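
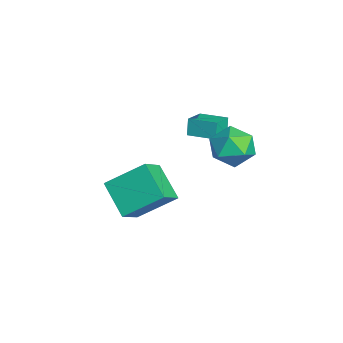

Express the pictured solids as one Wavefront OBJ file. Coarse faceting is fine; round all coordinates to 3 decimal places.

v 2.916 1.87 1.867
v 3.443 2.436 1.125
v 4.277 2.004 2.935
v 4.804 2.57 2.193
v 3.953 2.995 2.687
v 3.111 2.913 2.026
v 4.609 1.527 2.034
v 3.767 1.445 1.373
v 4.489 2.225 1.227
v 4.084 3.132 1.631
v 3.636 1.308 2.429
v 3.231 2.215 2.833
v -0.037 -2.053 -2.957
v 0.942 -2.773 -2.059
v 0.123 -0.315 -1.737
v 1.101 -1.034 -0.839
v 1.419 -1.426 -4.041
v 2.397 -2.145 -3.143
v 1.578 0.313 -2.821
v 2.557 -0.407 -1.923
v 0.188 0.856 0.164
v -0.104 0.935 0.99
v -0.751 1.491 -0.23
v -1.043 1.57 0.597
v 0.883 1.97 0.303
v 0.591 2.049 1.13
v -0.056 2.605 -0.09
v -0.348 2.684 0.736
f 1 12 6
f 1 6 2
f 1 2 8
f 1 8 11
f 1 11 12
f 2 6 10
f 6 12 5
f 12 11 3
f 11 8 7
f 8 2 9
f 4 10 5
f 4 5 3
f 4 3 7
f 4 7 9
f 4 9 10
f 5 10 6
f 3 5 12
f 7 3 11
f 9 7 8
f 10 9 2
f 14 16 13
f 17 14 13
f 13 16 15
f 15 17 13
f 14 20 16
f 18 14 17
f 18 20 14
f 16 20 15
f 19 17 15
f 15 20 19
f 19 18 17
f 20 18 19
f 22 24 21
f 25 22 21
f 21 24 23
f 23 25 21
f 22 28 24
f 26 22 25
f 26 28 22
f 24 28 23
f 27 25 23
f 23 28 27
f 27 26 25
f 28 26 27



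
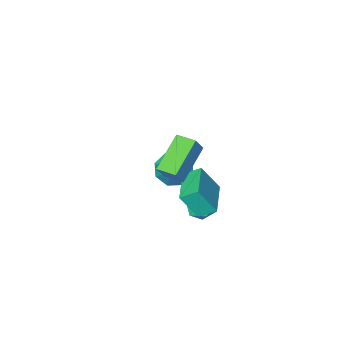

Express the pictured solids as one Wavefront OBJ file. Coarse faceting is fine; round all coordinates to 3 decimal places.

v -0.184 1.853 0.364
v -0.87 2.35 0.895
v -0.871 2.37 -1.009
v -1.557 2.868 -0.478
v 0.857 3.272 0.378
v 0.171 3.77 0.909
v 0.17 3.79 -0.995
v -0.516 4.287 -0.464
v -0.132 1.028 -0.315
v 0.484 1.393 0.231
v -1.248 0.592 1.235
v 0.245 1.703 0.146
v -0.069 1.88 -0.03
v -0.395 1.887 -0.263
v -0.668 1.725 -0.506
v -0.836 1.425 -0.711
v -0.864 1.046 -0.838
v -0.747 0.664 -0.861
v -0.508 0.354 -0.777
v -0.195 0.177 -0.6
v 0.131 0.169 -0.368
v 0.405 0.332 -0.125
v 0.573 0.632 0.081
v 0.601 1.011 0.208
v -0.1 2.1 3.083
v 0.378 2.228 3.974
v -0.545 3.012 3.191
v -0.067 3.139 4.083
v 1.467 2.981 2.117
v 1.945 3.108 3.009
v 1.022 3.892 2.226
v 1.5 4.02 3.117
v -1.115 3.019 -1.29
v -0.571 3.327 -1.821
v -0.949 1.813 -1.819
v -0.405 2.121 -2.35
v -0.219 2.076 -1.553
v -0.321 2.821 -1.226
v -1.199 2.319 -2.414
v -1.301 3.064 -2.087
v -0.623 2.894 -2.516
v -0.018 2.744 -1.984
v -1.502 2.396 -1.656
v -0.897 2.246 -1.124
v -1.622 -1.336 -2.897
v -0.768 -1.633 -3.299
v -0.878 -0.404 -2.003
v -1.07 -1.042 -3.664
v -1.695 -0.622 -3.579
v -2.278 -0.621 -3.095
v -2.477 -1.038 -2.495
v -2.175 -1.63 -2.13
v -1.549 -2.049 -2.214
v -0.967 -2.05 -2.698
f 2 4 1
f 5 2 1
f 1 4 3
f 3 5 1
f 2 8 4
f 6 2 5
f 6 8 2
f 4 8 3
f 7 5 3
f 3 8 7
f 7 6 5
f 8 6 7
f 10 9 12
f 10 12 11
f 12 9 13
f 12 13 11
f 13 9 14
f 13 14 11
f 14 9 15
f 14 15 11
f 15 9 16
f 15 16 11
f 16 9 17
f 16 17 11
f 17 9 18
f 17 18 11
f 18 9 19
f 18 19 11
f 19 9 20
f 19 20 11
f 20 9 21
f 20 21 11
f 21 9 22
f 21 22 11
f 22 9 23
f 22 23 11
f 23 9 24
f 23 24 11
f 24 9 10
f 24 10 11
f 26 28 25
f 29 26 25
f 25 28 27
f 27 29 25
f 26 32 28
f 30 26 29
f 30 32 26
f 28 32 27
f 31 29 27
f 27 32 31
f 31 30 29
f 32 30 31
f 33 44 38
f 33 38 34
f 33 34 40
f 33 40 43
f 33 43 44
f 34 38 42
f 38 44 37
f 44 43 35
f 43 40 39
f 40 34 41
f 36 42 37
f 36 37 35
f 36 35 39
f 36 39 41
f 36 41 42
f 37 42 38
f 35 37 44
f 39 35 43
f 41 39 40
f 42 41 34
f 46 45 48
f 46 48 47
f 48 45 49
f 48 49 47
f 49 45 50
f 49 50 47
f 50 45 51
f 50 51 47
f 51 45 52
f 51 52 47
f 52 45 53
f 52 53 47
f 53 45 54
f 53 54 47
f 54 45 46
f 54 46 47



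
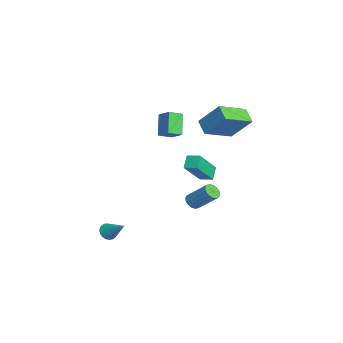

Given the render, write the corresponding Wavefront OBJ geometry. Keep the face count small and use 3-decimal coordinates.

v -2.97 2.616 2.43
v -3.832 2.441 2.985
v -3.806 4.272 1.655
v -4.668 4.097 2.211
v -2.272 3.623 3.829
v -3.134 3.448 4.385
v -3.108 5.279 3.055
v -3.97 5.104 3.61
v -4.032 2.747 -0.749
v -3.101 1.682 0.748
v -3.578 3.383 -0.58
v -2.646 2.318 0.917
v -3.414 2.462 -1.337
v -2.482 1.397 0.16
v -2.959 3.098 -1.168
v -2.028 2.033 0.329
v 0.646 -3.179 -2.551
v 0.913 -2.975 -2.987
v 1.574 -2.461 -1.649
v 0.753 -2.816 -2.95
v 0.575 -2.719 -2.844
v 0.409 -2.702 -2.687
v 0.284 -2.767 -2.507
v 0.222 -2.904 -2.334
v 0.233 -3.088 -2.199
v 0.316 -3.288 -2.125
v 0.456 -3.469 -2.125
v 0.628 -3.6 -2.198
v 0.804 -3.658 -2.332
v 0.953 -3.634 -2.504
v 1.048 -3.53 -2.685
v 1.074 -3.366 -2.842
v 1.026 -3.17 -2.949
v 0.002 1.433 -1.098
v 0.244 1.018 -0.899
v 0.94 1.952 0.198
v 0.698 2.367 -0.002
v 0.412 1.113 -1.086
v 1.108 2.047 0.011
v 0.47 1.294 -1.277
v 1.166 2.228 -0.18
v 0.403 1.512 -1.42
v 1.099 2.446 -0.323
v 0.228 1.709 -1.477
v 0.924 2.643 -0.38
v -0.007 1.832 -1.432
v 0.689 2.766 -0.335
v -0.24 1.848 -1.298
v 0.456 2.782 -0.201
v -0.408 1.753 -1.111
v 0.288 2.687 -0.014
v -0.466 1.572 -0.92
v 0.23 2.506 0.177
v -0.399 1.354 -0.777
v 0.297 2.288 0.32
v -0.224 1.157 -0.72
v 0.472 2.091 0.377
v 0.011 1.034 -0.765
v 0.707 1.968 0.332
v -3.365 0.938 3.696
v -3.137 0.153 4.021
v -2.626 1.368 4.215
v -2.398 0.583 4.541
v -2.462 0.737 2.579
v -2.234 -0.048 2.905
v -1.723 1.167 3.099
v -1.495 0.382 3.424
f 2 4 1
f 5 2 1
f 1 4 3
f 3 5 1
f 2 8 4
f 6 2 5
f 6 8 2
f 4 8 3
f 7 5 3
f 3 8 7
f 7 6 5
f 8 6 7
f 10 12 9
f 13 10 9
f 9 12 11
f 11 13 9
f 10 16 12
f 14 10 13
f 14 16 10
f 12 16 11
f 15 13 11
f 11 16 15
f 15 14 13
f 16 14 15
f 18 17 20
f 18 20 19
f 20 17 21
f 20 21 19
f 21 17 22
f 21 22 19
f 22 17 23
f 22 23 19
f 23 17 24
f 23 24 19
f 24 17 25
f 24 25 19
f 25 17 26
f 25 26 19
f 26 17 27
f 26 27 19
f 27 17 28
f 27 28 19
f 28 17 29
f 28 29 19
f 29 17 30
f 29 30 19
f 30 17 31
f 30 31 19
f 31 17 32
f 31 32 19
f 32 17 33
f 32 33 19
f 33 17 18
f 33 18 19
f 35 34 38
f 35 38 36
f 36 38 39
f 36 39 37
f 38 34 40
f 38 40 39
f 39 40 41
f 39 41 37
f 40 34 42
f 40 42 41
f 41 42 43
f 41 43 37
f 42 34 44
f 42 44 43
f 43 44 45
f 43 45 37
f 44 34 46
f 44 46 45
f 45 46 47
f 45 47 37
f 46 34 48
f 46 48 47
f 47 48 49
f 47 49 37
f 48 34 50
f 48 50 49
f 49 50 51
f 49 51 37
f 50 34 52
f 50 52 51
f 51 52 53
f 51 53 37
f 52 34 54
f 52 54 53
f 53 54 55
f 53 55 37
f 54 34 56
f 54 56 55
f 55 56 57
f 55 57 37
f 56 34 58
f 56 58 57
f 57 58 59
f 57 59 37
f 58 34 35
f 58 35 59
f 59 35 36
f 59 36 37
f 61 63 60
f 64 61 60
f 60 63 62
f 62 64 60
f 61 67 63
f 65 61 64
f 65 67 61
f 63 67 62
f 66 64 62
f 62 67 66
f 66 65 64
f 67 65 66



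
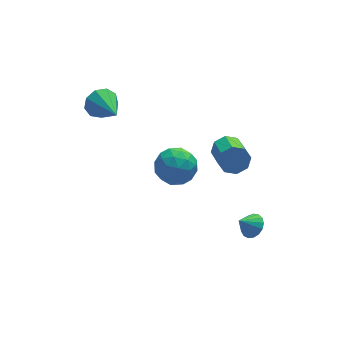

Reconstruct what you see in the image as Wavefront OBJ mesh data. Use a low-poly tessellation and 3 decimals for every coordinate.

v 3.305 -2.983 -2.651
v 3.761 -3.271 -2.238
v 2.615 -3.037 -1.929
v 3.795 -2.952 -2.181
v 3.717 -2.64 -2.232
v 3.544 -2.407 -2.379
v 3.316 -2.306 -2.589
v 3.086 -2.359 -2.813
v 2.906 -2.556 -2.999
v 2.817 -2.85 -3.106
v 2.84 -3.175 -3.109
v 2.969 -3.455 -3.007
v 3.176 -3.628 -2.823
v 3.411 -3.652 -2.6
v 3.623 -3.523 -2.389
v 2.23 -2.281 3.058
v 2.759 -2.08 3.566
v 2.638 -3.499 4.25
v 2.11 -3.699 3.742
v 2.22 -1.95 3.742
v 2.1 -3.369 4.426
v 1.687 -2.013 3.517
v 1.567 -3.432 4.202
v 1.472 -2.233 3.023
v 1.352 -3.652 3.708
v 1.702 -2.481 2.55
v 1.581 -3.9 3.234
v 2.24 -2.611 2.374
v 2.12 -4.03 3.058
v 2.773 -2.548 2.598
v 2.653 -3.967 3.283
v 2.988 -2.328 3.092
v 2.868 -3.747 3.777
v -2.473 2.25 3.392
v -2.108 2.593 4.079
v -2.167 0.53 4.088
v -2.678 2.527 4.169
v -3.153 2.332 3.896
v -3.31 2.099 3.387
v -3.075 1.936 2.881
v -2.559 1.92 2.614
v -2.003 2.058 2.711
v -1.667 2.286 3.127
v -1.708 2.497 3.667
v -1.438 -3.319 3.509
v -1.015 -2.723 4.235
v 0.075 -3.877 3.085
v 0.498 -3.281 3.811
v -0.076 -4.093 4.081
v -1.011 -3.748 4.343
v 0.071 -2.852 2.977
v -0.864 -2.507 3.239
v -0.082 -2.435 3.906
v -0.173 -3.201 4.589
v -0.767 -3.399 2.731
v -0.858 -4.165 3.414
v -1.359 -2.972 3.909
v 0.419 -3.628 3.411
v 0.082 -4.105 3.569
v 0.33 -3.755 3.996
v -1.357 -3.574 3.973
v -1.108 -3.224 4.4
v -0.557 -4.029 4.309
v 0.168 -3.376 2.92
v 0.417 -3.026 3.347
v -1.27 -2.845 3.324
v -1.022 -2.495 3.751
v -0.383 -2.571 3.011
v -0.562 -2.452 4.143
v 0.327 -2.78 3.893
v 0.076 -2.528 3.403
v -0.473 -2.325 3.557
v -0.616 -2.903 4.544
v 0.274 -3.231 4.295
v -0.064 -3.708 4.453
v -0.614 -3.505 4.607
v -0.067 -2.733 4.351
v -1.214 -3.369 3.025
v -0.324 -3.697 2.776
v -0.326 -3.095 2.713
v -0.876 -2.892 2.867
v -1.267 -3.82 3.427
v -0.378 -4.148 3.177
v -0.467 -4.275 3.763
v -1.016 -4.072 3.917
v -0.873 -3.867 2.969
f 2 1 4
f 2 4 3
f 4 1 5
f 4 5 3
f 5 1 6
f 5 6 3
f 6 1 7
f 6 7 3
f 7 1 8
f 7 8 3
f 8 1 9
f 8 9 3
f 9 1 10
f 9 10 3
f 10 1 11
f 10 11 3
f 11 1 12
f 11 12 3
f 12 1 13
f 12 13 3
f 13 1 14
f 13 14 3
f 14 1 15
f 14 15 3
f 15 1 2
f 15 2 3
f 17 16 20
f 17 20 18
f 18 20 21
f 18 21 19
f 20 16 22
f 20 22 21
f 21 22 23
f 21 23 19
f 22 16 24
f 22 24 23
f 23 24 25
f 23 25 19
f 24 16 26
f 24 26 25
f 25 26 27
f 25 27 19
f 26 16 28
f 26 28 27
f 27 28 29
f 27 29 19
f 28 16 30
f 28 30 29
f 29 30 31
f 29 31 19
f 30 16 32
f 30 32 31
f 31 32 33
f 31 33 19
f 32 16 17
f 32 17 33
f 33 17 18
f 33 18 19
f 35 34 37
f 35 37 36
f 37 34 38
f 37 38 36
f 38 34 39
f 38 39 36
f 39 34 40
f 39 40 36
f 40 34 41
f 40 41 36
f 41 34 42
f 41 42 36
f 42 34 43
f 42 43 36
f 43 34 44
f 43 44 36
f 44 34 35
f 44 35 36
f 45 82 61
f 82 56 85
f 61 85 50
f 82 85 61
f 45 61 57
f 61 50 62
f 57 62 46
f 61 62 57
f 45 57 66
f 57 46 67
f 66 67 52
f 57 67 66
f 45 66 78
f 66 52 81
f 78 81 55
f 66 81 78
f 45 78 82
f 78 55 86
f 82 86 56
f 78 86 82
f 46 62 73
f 62 50 76
f 73 76 54
f 62 76 73
f 50 85 63
f 85 56 84
f 63 84 49
f 85 84 63
f 56 86 83
f 86 55 79
f 83 79 47
f 86 79 83
f 55 81 80
f 81 52 68
f 80 68 51
f 81 68 80
f 52 67 72
f 67 46 69
f 72 69 53
f 67 69 72
f 48 74 60
f 74 54 75
f 60 75 49
f 74 75 60
f 48 60 58
f 60 49 59
f 58 59 47
f 60 59 58
f 48 58 65
f 58 47 64
f 65 64 51
f 58 64 65
f 48 65 70
f 65 51 71
f 70 71 53
f 65 71 70
f 48 70 74
f 70 53 77
f 74 77 54
f 70 77 74
f 49 75 63
f 75 54 76
f 63 76 50
f 75 76 63
f 47 59 83
f 59 49 84
f 83 84 56
f 59 84 83
f 51 64 80
f 64 47 79
f 80 79 55
f 64 79 80
f 53 71 72
f 71 51 68
f 72 68 52
f 71 68 72
f 54 77 73
f 77 53 69
f 73 69 46
f 77 69 73



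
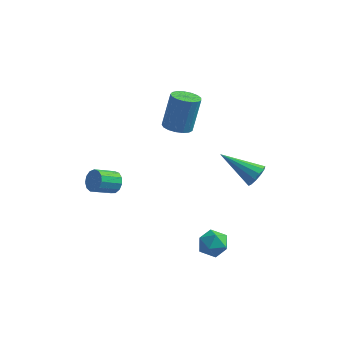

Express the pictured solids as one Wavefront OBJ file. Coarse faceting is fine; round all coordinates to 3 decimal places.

v 3.294 2.7 -1.236
v 3.603 2.339 -0.764
v 1.526 2.64 -0.124
v 3.651 2.701 -0.669
v 3.585 3.063 -0.754
v 3.427 3.31 -0.992
v 3.227 3.363 -1.307
v 3.048 3.205 -1.6
v 2.947 2.888 -1.778
v 2.957 2.51 -1.783
v 3.074 2.193 -1.614
v 3.26 2.037 -1.326
v 3.458 2.091 -1.009
v -0.437 2.229 1.597
v 0.234 1.941 1.611
v 0.448 2.523 3.396
v -0.223 2.811 3.383
v 0.285 2.268 1.498
v 0.499 2.85 3.283
v 0.171 2.586 1.408
v 0.385 3.168 3.193
v -0.083 2.822 1.361
v 0.132 3.404 3.147
v -0.417 2.922 1.369
v -0.203 3.504 3.154
v -0.757 2.863 1.429
v -0.542 3.446 3.214
v -1.023 2.659 1.527
v -0.808 3.242 3.313
v -1.155 2.357 1.642
v -0.94 2.939 3.427
v -1.122 2.025 1.746
v -0.908 2.607 3.531
v -0.933 1.74 1.816
v -0.718 2.322 3.602
v -0.63 1.567 1.836
v -0.416 2.149 3.622
v -0.283 1.545 1.802
v -0.069 2.127 3.587
v 0.029 1.681 1.72
v 0.243 2.263 3.505
v -1.95 -1.886 0.427
v -1.461 -2.133 0.671
v -2.12 -2.901 1.216
v -2.61 -2.654 0.973
v -1.563 -1.893 0.885
v -2.223 -2.661 1.431
v -1.788 -1.651 0.955
v -2.448 -2.418 1.5
v -2.065 -1.483 0.856
v -2.724 -2.251 1.402
v -2.305 -1.443 0.622
v -2.965 -2.211 1.167
v -2.432 -1.544 0.326
v -3.092 -2.312 0.871
v -2.407 -1.753 0.061
v -3.067 -2.521 0.607
v -2.236 -2.005 -0.086
v -2.896 -2.773 0.459
v -1.975 -2.219 -0.071
v -2.635 -2.987 0.474
v -1.706 -2.327 0.102
v -2.365 -3.095 0.648
v -1.514 -2.295 0.379
v -2.174 -3.063 0.924
v 2.572 -3.082 -1.258
v 2.953 -2.846 -0.635
v 3.527 -3.814 -1.565
v 3.908 -3.578 -0.942
v 3.286 -4.02 -0.867
v 2.695 -3.568 -0.676
v 3.785 -3.092 -1.524
v 3.194 -2.64 -1.333
v 3.703 -2.852 -0.799
v 3.394 -3.426 -0.393
v 3.086 -3.234 -1.807
v 2.777 -3.808 -1.401
f 2 1 4
f 2 4 3
f 4 1 5
f 4 5 3
f 5 1 6
f 5 6 3
f 6 1 7
f 6 7 3
f 7 1 8
f 7 8 3
f 8 1 9
f 8 9 3
f 9 1 10
f 9 10 3
f 10 1 11
f 10 11 3
f 11 1 12
f 11 12 3
f 12 1 13
f 12 13 3
f 13 1 2
f 13 2 3
f 15 14 18
f 15 18 16
f 16 18 19
f 16 19 17
f 18 14 20
f 18 20 19
f 19 20 21
f 19 21 17
f 20 14 22
f 20 22 21
f 21 22 23
f 21 23 17
f 22 14 24
f 22 24 23
f 23 24 25
f 23 25 17
f 24 14 26
f 24 26 25
f 25 26 27
f 25 27 17
f 26 14 28
f 26 28 27
f 27 28 29
f 27 29 17
f 28 14 30
f 28 30 29
f 29 30 31
f 29 31 17
f 30 14 32
f 30 32 31
f 31 32 33
f 31 33 17
f 32 14 34
f 32 34 33
f 33 34 35
f 33 35 17
f 34 14 36
f 34 36 35
f 35 36 37
f 35 37 17
f 36 14 38
f 36 38 37
f 37 38 39
f 37 39 17
f 38 14 40
f 38 40 39
f 39 40 41
f 39 41 17
f 40 14 15
f 40 15 41
f 41 15 16
f 41 16 17
f 43 42 46
f 43 46 44
f 44 46 47
f 44 47 45
f 46 42 48
f 46 48 47
f 47 48 49
f 47 49 45
f 48 42 50
f 48 50 49
f 49 50 51
f 49 51 45
f 50 42 52
f 50 52 51
f 51 52 53
f 51 53 45
f 52 42 54
f 52 54 53
f 53 54 55
f 53 55 45
f 54 42 56
f 54 56 55
f 55 56 57
f 55 57 45
f 56 42 58
f 56 58 57
f 57 58 59
f 57 59 45
f 58 42 60
f 58 60 59
f 59 60 61
f 59 61 45
f 60 42 62
f 60 62 61
f 61 62 63
f 61 63 45
f 62 42 64
f 62 64 63
f 63 64 65
f 63 65 45
f 64 42 43
f 64 43 65
f 65 43 44
f 65 44 45
f 66 77 71
f 66 71 67
f 66 67 73
f 66 73 76
f 66 76 77
f 67 71 75
f 71 77 70
f 77 76 68
f 76 73 72
f 73 67 74
f 69 75 70
f 69 70 68
f 69 68 72
f 69 72 74
f 69 74 75
f 70 75 71
f 68 70 77
f 72 68 76
f 74 72 73
f 75 74 67



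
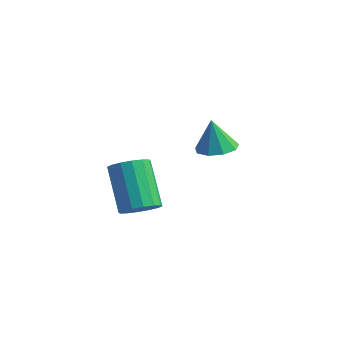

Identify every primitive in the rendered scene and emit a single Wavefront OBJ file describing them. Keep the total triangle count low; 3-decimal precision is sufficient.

v -2.202 -3.578 -1.675
v -1.66 -3.917 -1.178
v -2.876 -3.381 0.512
v -3.418 -3.042 0.015
v -1.537 -3.518 -1.216
v -2.753 -2.982 0.474
v -1.593 -3.135 -1.377
v -2.809 -2.599 0.313
v -1.812 -2.87 -1.618
v -3.028 -2.335 0.072
v -2.135 -2.795 -1.875
v -3.351 -2.26 -0.184
v -2.476 -2.93 -2.077
v -3.692 -2.395 -0.387
v -2.744 -3.239 -2.172
v -3.96 -2.703 -0.482
v -2.867 -3.638 -2.134
v -4.083 -3.102 -0.444
v -2.811 -4.021 -1.973
v -4.027 -3.485 -0.283
v -2.592 -4.285 -1.732
v -3.808 -3.75 -0.042
v -2.269 -4.36 -1.476
v -3.485 -3.825 0.215
v -1.928 -4.225 -1.273
v -3.144 -3.69 0.417
v -2.965 0.994 -0.406
v -2.465 1.67 -0.281
v -3.155 0.866 1.046
v -3.018 1.84 -0.338
v -3.546 1.614 -0.427
v -3.803 1.098 -0.506
v -3.667 0.534 -0.539
v -3.203 0.185 -0.509
v -2.627 0.215 -0.431
v -2.21 0.609 -0.341
v -2.146 1.184 -0.282
f 2 1 5
f 2 5 3
f 3 5 6
f 3 6 4
f 5 1 7
f 5 7 6
f 6 7 8
f 6 8 4
f 7 1 9
f 7 9 8
f 8 9 10
f 8 10 4
f 9 1 11
f 9 11 10
f 10 11 12
f 10 12 4
f 11 1 13
f 11 13 12
f 12 13 14
f 12 14 4
f 13 1 15
f 13 15 14
f 14 15 16
f 14 16 4
f 15 1 17
f 15 17 16
f 16 17 18
f 16 18 4
f 17 1 19
f 17 19 18
f 18 19 20
f 18 20 4
f 19 1 21
f 19 21 20
f 20 21 22
f 20 22 4
f 21 1 23
f 21 23 22
f 22 23 24
f 22 24 4
f 23 1 25
f 23 25 24
f 24 25 26
f 24 26 4
f 25 1 2
f 25 2 26
f 26 2 3
f 26 3 4
f 28 27 30
f 28 30 29
f 30 27 31
f 30 31 29
f 31 27 32
f 31 32 29
f 32 27 33
f 32 33 29
f 33 27 34
f 33 34 29
f 34 27 35
f 34 35 29
f 35 27 36
f 35 36 29
f 36 27 37
f 36 37 29
f 37 27 28
f 37 28 29



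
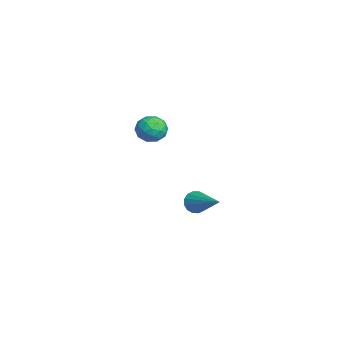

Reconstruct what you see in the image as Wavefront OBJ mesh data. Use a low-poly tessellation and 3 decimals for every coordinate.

v -1.842 1.064 -2.596
v -1.519 0.874 -3.039
v -0.338 1.816 -1.824
v -1.613 1.147 -3.123
v -1.767 1.398 -3.065
v -1.942 1.559 -2.882
v -2.09 1.588 -2.622
v -2.171 1.476 -2.356
v -2.164 1.254 -2.154
v -2.071 0.981 -2.07
v -1.916 0.731 -2.128
v -1.741 0.569 -2.311
v -1.593 0.541 -2.571
v -1.512 0.652 -2.837
v 0.493 -0.668 2.339
v 0.899 -0.476 2.854
v 0.161 -1.544 2.926
v 0.567 -1.352 3.441
v 0.015 -0.981 3.285
v 0.219 -0.44 2.922
v 0.841 -1.58 2.858
v 1.045 -1.039 2.495
v 1.114 -1.04 3.175
v 0.603 -0.67 3.439
v 0.457 -1.35 2.341
v -0.054 -0.98 2.605
v 0.725 -0.495 2.545
v 0.335 -1.525 3.235
v 0.011 -1.307 3.144
v 0.249 -1.194 3.446
v 0.326 -0.474 2.585
v 0.564 -0.361 2.888
v 0.045 -0.658 3.141
v 0.496 -1.659 2.892
v 0.734 -1.546 3.195
v 0.811 -0.826 2.334
v 1.049 -0.713 2.636
v 1.015 -1.362 2.639
v 1.09 -0.713 3.036
v 0.895 -1.229 3.382
v 1.056 -1.363 3.039
v 1.176 -1.044 2.825
v 0.79 -0.496 3.191
v 0.595 -1.011 3.537
v 0.27 -0.793 3.445
v 0.39 -0.475 3.232
v 0.916 -0.827 3.38
v 0.465 -1.009 2.243
v 0.27 -1.524 2.589
v 0.67 -1.545 2.548
v 0.79 -1.227 2.335
v 0.165 -0.791 2.398
v -0.03 -1.307 2.744
v -0.116 -0.976 2.955
v 0.004 -0.657 2.741
v 0.144 -1.193 2.4
f 2 1 4
f 2 4 3
f 4 1 5
f 4 5 3
f 5 1 6
f 5 6 3
f 6 1 7
f 6 7 3
f 7 1 8
f 7 8 3
f 8 1 9
f 8 9 3
f 9 1 10
f 9 10 3
f 10 1 11
f 10 11 3
f 11 1 12
f 11 12 3
f 12 1 13
f 12 13 3
f 13 1 14
f 13 14 3
f 14 1 2
f 14 2 3
f 15 52 31
f 52 26 55
f 31 55 20
f 52 55 31
f 15 31 27
f 31 20 32
f 27 32 16
f 31 32 27
f 15 27 36
f 27 16 37
f 36 37 22
f 27 37 36
f 15 36 48
f 36 22 51
f 48 51 25
f 36 51 48
f 15 48 52
f 48 25 56
f 52 56 26
f 48 56 52
f 16 32 43
f 32 20 46
f 43 46 24
f 32 46 43
f 20 55 33
f 55 26 54
f 33 54 19
f 55 54 33
f 26 56 53
f 56 25 49
f 53 49 17
f 56 49 53
f 25 51 50
f 51 22 38
f 50 38 21
f 51 38 50
f 22 37 42
f 37 16 39
f 42 39 23
f 37 39 42
f 18 44 30
f 44 24 45
f 30 45 19
f 44 45 30
f 18 30 28
f 30 19 29
f 28 29 17
f 30 29 28
f 18 28 35
f 28 17 34
f 35 34 21
f 28 34 35
f 18 35 40
f 35 21 41
f 40 41 23
f 35 41 40
f 18 40 44
f 40 23 47
f 44 47 24
f 40 47 44
f 19 45 33
f 45 24 46
f 33 46 20
f 45 46 33
f 17 29 53
f 29 19 54
f 53 54 26
f 29 54 53
f 21 34 50
f 34 17 49
f 50 49 25
f 34 49 50
f 23 41 42
f 41 21 38
f 42 38 22
f 41 38 42
f 24 47 43
f 47 23 39
f 43 39 16
f 47 39 43



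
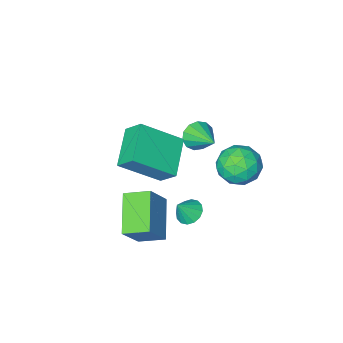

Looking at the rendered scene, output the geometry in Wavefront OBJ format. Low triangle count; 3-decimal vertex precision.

v 0.311 0.089 3.735
v -0.003 0.817 4.526
v -1.316 0.776 2.456
v -1.63 1.504 3.247
v 1.47 1.416 2.973
v 1.156 2.144 3.764
v -0.157 2.103 1.694
v -0.471 2.831 2.485
v -3.233 4.556 2.767
v -2.465 4.102 3.282
v -3.515 3.138 1.938
v -2.747 2.684 2.453
v -3.615 2.943 2.945
v -3.44 3.82 3.457
v -2.54 3.42 1.763
v -2.365 4.297 2.275
v -2.036 3.4 2.662
v -2.701 3.105 3.392
v -3.279 4.135 1.828
v -3.944 3.84 2.558
v -2.824 4.454 3.097
v -3.156 2.786 2.123
v -3.666 2.939 2.411
v -3.214 2.672 2.714
v -3.398 4.288 3.2
v -2.946 4.021 3.503
v -3.622 3.34 3.305
v -3.034 3.219 1.717
v -2.582 2.952 2.02
v -2.766 4.568 2.506
v -2.314 4.301 2.809
v -2.358 3.9 1.915
v -2.121 3.774 3.036
v -2.287 2.94 2.548
v -2.165 3.373 2.143
v -2.062 3.889 2.444
v -2.512 3.601 3.465
v -2.677 2.767 2.978
v -3.187 2.92 3.266
v -3.085 3.435 3.568
v -2.26 3.188 3.1
v -3.303 4.473 2.242
v -3.468 3.639 1.755
v -2.895 3.805 1.652
v -2.793 4.32 1.954
v -3.693 4.3 2.672
v -3.859 3.466 2.184
v -3.918 3.351 2.776
v -3.815 3.867 3.077
v -3.72 4.052 2.12
v -3.928 -1.092 0.191
v -3.312 -1.301 0.603
v -3.892 0.312 0.849
v -3.161 -1.131 0.233
v -3.253 -0.95 -0.15
v -3.56 -0.813 -0.424
v -3.983 -0.765 -0.504
v -4.39 -0.82 -0.362
v -4.65 -0.962 -0.045
v -4.681 -1.145 0.347
v -4.473 -1.311 0.69
v -4.092 -1.407 0.874
v -3.659 -1.403 0.842
v 0.492 3.609 -0.663
v -0.418 2.131 0.291
v 1.411 3.898 0.664
v 0.501 2.421 1.617
v 1.339 2.819 -1.077
v 0.429 1.342 -0.124
v 2.258 3.109 0.249
v 1.348 1.631 1.203
v -1.371 2.391 -0.875
v -0.87 2.216 -1.249
v -0.769 2.389 -0.065
v -0.866 2.552 -1.251
v -0.998 2.846 -1.152
v -1.23 3.017 -0.979
v -1.5 3.021 -0.778
v -1.735 2.856 -0.603
v -1.873 2.566 -0.501
v -1.877 2.23 -0.5
v -1.745 1.937 -0.598
v -1.513 1.765 -0.772
v -1.243 1.761 -0.972
v -1.008 1.926 -1.147
f 2 4 1
f 5 2 1
f 1 4 3
f 3 5 1
f 2 8 4
f 6 2 5
f 6 8 2
f 4 8 3
f 7 5 3
f 3 8 7
f 7 6 5
f 8 6 7
f 9 46 25
f 46 20 49
f 25 49 14
f 46 49 25
f 9 25 21
f 25 14 26
f 21 26 10
f 25 26 21
f 9 21 30
f 21 10 31
f 30 31 16
f 21 31 30
f 9 30 42
f 30 16 45
f 42 45 19
f 30 45 42
f 9 42 46
f 42 19 50
f 46 50 20
f 42 50 46
f 10 26 37
f 26 14 40
f 37 40 18
f 26 40 37
f 14 49 27
f 49 20 48
f 27 48 13
f 49 48 27
f 20 50 47
f 50 19 43
f 47 43 11
f 50 43 47
f 19 45 44
f 45 16 32
f 44 32 15
f 45 32 44
f 16 31 36
f 31 10 33
f 36 33 17
f 31 33 36
f 12 38 24
f 38 18 39
f 24 39 13
f 38 39 24
f 12 24 22
f 24 13 23
f 22 23 11
f 24 23 22
f 12 22 29
f 22 11 28
f 29 28 15
f 22 28 29
f 12 29 34
f 29 15 35
f 34 35 17
f 29 35 34
f 12 34 38
f 34 17 41
f 38 41 18
f 34 41 38
f 13 39 27
f 39 18 40
f 27 40 14
f 39 40 27
f 11 23 47
f 23 13 48
f 47 48 20
f 23 48 47
f 15 28 44
f 28 11 43
f 44 43 19
f 28 43 44
f 17 35 36
f 35 15 32
f 36 32 16
f 35 32 36
f 18 41 37
f 41 17 33
f 37 33 10
f 41 33 37
f 52 51 54
f 52 54 53
f 54 51 55
f 54 55 53
f 55 51 56
f 55 56 53
f 56 51 57
f 56 57 53
f 57 51 58
f 57 58 53
f 58 51 59
f 58 59 53
f 59 51 60
f 59 60 53
f 60 51 61
f 60 61 53
f 61 51 62
f 61 62 53
f 62 51 63
f 62 63 53
f 63 51 52
f 63 52 53
f 65 67 64
f 68 65 64
f 64 67 66
f 66 68 64
f 65 71 67
f 69 65 68
f 69 71 65
f 67 71 66
f 70 68 66
f 66 71 70
f 70 69 68
f 71 69 70
f 73 72 75
f 73 75 74
f 75 72 76
f 75 76 74
f 76 72 77
f 76 77 74
f 77 72 78
f 77 78 74
f 78 72 79
f 78 79 74
f 79 72 80
f 79 80 74
f 80 72 81
f 80 81 74
f 81 72 82
f 81 82 74
f 82 72 83
f 82 83 74
f 83 72 84
f 83 84 74
f 84 72 85
f 84 85 74
f 85 72 73
f 85 73 74



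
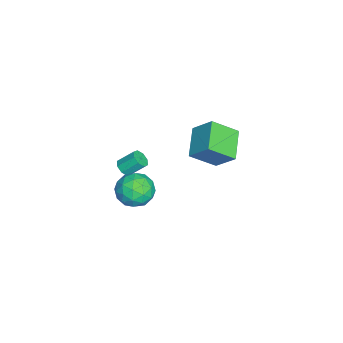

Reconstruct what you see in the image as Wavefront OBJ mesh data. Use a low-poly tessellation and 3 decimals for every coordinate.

v 2.646 -0.638 2.305
v 3.714 -0.574 1.741
v 3.466 -1.686 3.739
v 4.534 -1.622 3.175
v 4.05 -0.629 3.668
v 3.543 0.018 2.781
v 3.637 -2.278 2.699
v 3.13 -1.631 1.812
v 4.326 -1.588 1.985
v 4.581 -0.568 2.583
v 2.599 -1.692 2.897
v 2.854 -0.672 3.495
v 3.108 -0.514 1.897
v 4.072 -1.746 3.583
v 3.787 -1.162 3.872
v 4.415 -1.124 3.541
v 3.007 -0.166 2.508
v 3.635 -0.128 2.177
v 3.832 -0.161 3.309
v 3.545 -2.132 3.303
v 4.173 -2.094 2.972
v 2.765 -1.136 1.939
v 3.393 -1.098 1.608
v 3.348 -2.099 2.171
v 4.096 -1.072 1.709
v 4.578 -1.688 2.552
v 4.051 -2.074 2.272
v 3.753 -1.694 1.751
v 4.245 -0.473 2.061
v 4.728 -1.089 2.904
v 4.443 -0.505 3.193
v 4.145 -0.125 2.672
v 4.606 -1.069 2.204
v 2.452 -1.171 2.576
v 2.935 -1.787 3.419
v 3.035 -2.135 2.808
v 2.737 -1.755 2.287
v 2.602 -0.572 2.928
v 3.084 -1.188 3.771
v 3.427 -0.566 3.729
v 3.129 -0.186 3.208
v 2.574 -1.191 3.276
v 1.361 -2.111 2.494
v 1.876 -1.843 2.276
v 1.753 -0.9 3.148
v 1.239 -1.169 3.366
v 1.484 -1.69 2.056
v 1.362 -0.747 2.928
v 1.021 -1.784 2.092
v 0.898 -0.842 2.964
v 0.757 -2.07 2.364
v 0.634 -1.127 3.236
v 0.847 -2.38 2.712
v 0.724 -1.437 3.584
v 1.238 -2.533 2.932
v 1.116 -1.59 3.804
v 1.702 -2.438 2.896
v 1.579 -1.496 3.768
v 1.966 -2.153 2.624
v 1.843 -1.21 3.496
v -4.896 2.6 0.044
v -4.351 1.05 1.287
v -4.397 3.804 1.329
v -3.853 2.254 2.571
v -2.907 2.646 -0.771
v -2.363 1.096 0.471
v -2.409 3.85 0.513
v -1.864 2.3 1.756
f 1 38 17
f 38 12 41
f 17 41 6
f 38 41 17
f 1 17 13
f 17 6 18
f 13 18 2
f 17 18 13
f 1 13 22
f 13 2 23
f 22 23 8
f 13 23 22
f 1 22 34
f 22 8 37
f 34 37 11
f 22 37 34
f 1 34 38
f 34 11 42
f 38 42 12
f 34 42 38
f 2 18 29
f 18 6 32
f 29 32 10
f 18 32 29
f 6 41 19
f 41 12 40
f 19 40 5
f 41 40 19
f 12 42 39
f 42 11 35
f 39 35 3
f 42 35 39
f 11 37 36
f 37 8 24
f 36 24 7
f 37 24 36
f 8 23 28
f 23 2 25
f 28 25 9
f 23 25 28
f 4 30 16
f 30 10 31
f 16 31 5
f 30 31 16
f 4 16 14
f 16 5 15
f 14 15 3
f 16 15 14
f 4 14 21
f 14 3 20
f 21 20 7
f 14 20 21
f 4 21 26
f 21 7 27
f 26 27 9
f 21 27 26
f 4 26 30
f 26 9 33
f 30 33 10
f 26 33 30
f 5 31 19
f 31 10 32
f 19 32 6
f 31 32 19
f 3 15 39
f 15 5 40
f 39 40 12
f 15 40 39
f 7 20 36
f 20 3 35
f 36 35 11
f 20 35 36
f 9 27 28
f 27 7 24
f 28 24 8
f 27 24 28
f 10 33 29
f 33 9 25
f 29 25 2
f 33 25 29
f 44 43 47
f 44 47 45
f 45 47 48
f 45 48 46
f 47 43 49
f 47 49 48
f 48 49 50
f 48 50 46
f 49 43 51
f 49 51 50
f 50 51 52
f 50 52 46
f 51 43 53
f 51 53 52
f 52 53 54
f 52 54 46
f 53 43 55
f 53 55 54
f 54 55 56
f 54 56 46
f 55 43 57
f 55 57 56
f 56 57 58
f 56 58 46
f 57 43 59
f 57 59 58
f 58 59 60
f 58 60 46
f 59 43 44
f 59 44 60
f 60 44 45
f 60 45 46
f 62 64 61
f 65 62 61
f 61 64 63
f 63 65 61
f 62 68 64
f 66 62 65
f 66 68 62
f 64 68 63
f 67 65 63
f 63 68 67
f 67 66 65
f 68 66 67



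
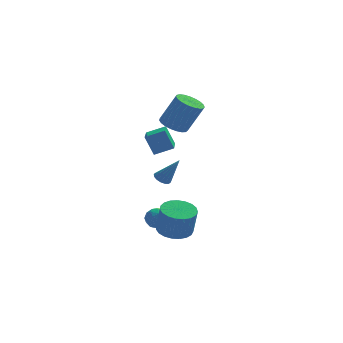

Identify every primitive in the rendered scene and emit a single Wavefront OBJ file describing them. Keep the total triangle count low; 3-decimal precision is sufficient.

v -0.161 -3.626 -2.795
v 0.709 -4.159 -2.995
v 0.912 -4.468 -1.284
v 0.041 -3.934 -1.085
v 0.86 -3.758 -2.94
v 1.063 -4.066 -1.23
v 0.835 -3.333 -2.861
v 1.037 -3.642 -1.15
v 0.637 -2.96 -2.77
v 0.84 -3.268 -1.059
v 0.301 -2.701 -2.683
v 0.504 -3.01 -0.973
v -0.114 -2.602 -2.616
v 0.088 -2.911 -0.906
v -0.538 -2.68 -2.58
v -0.335 -2.989 -0.869
v -0.897 -2.922 -2.581
v -0.694 -3.231 -0.871
v -1.128 -3.285 -2.619
v -0.925 -3.594 -0.909
v -1.193 -3.708 -2.688
v -0.99 -4.016 -0.977
v -1.079 -4.115 -2.775
v -0.876 -4.424 -1.064
v -0.806 -4.439 -2.866
v -0.603 -4.748 -1.155
v -0.422 -4.621 -2.944
v -0.219 -4.93 -1.234
v 0.007 -4.632 -2.997
v 0.21 -4.941 -1.286
v 0.407 -4.468 -3.015
v 0.61 -4.777 -1.304
v -1.588 -0.931 -3.314
v -1.221 -0.763 -3.966
v -0.499 -1.137 -2.754
v -0.132 -0.969 -3.406
v -0.497 -0.417 -3.018
v -1.17 -0.289 -3.365
v -0.55 -1.611 -3.355
v -1.223 -1.483 -3.702
v -0.579 -1.183 -3.992
v -0.546 -0.445 -3.784
v -1.174 -1.455 -2.936
v -1.141 -0.717 -2.728
v -1.5 -0.829 -3.689
v -0.22 -1.071 -3.031
v -0.435 -0.747 -2.803
v -0.219 -0.648 -3.186
v -1.47 -0.55 -3.336
v -1.254 -0.452 -3.719
v -0.829 -0.248 -3.162
v -0.466 -1.448 -3.001
v -0.25 -1.35 -3.384
v -1.501 -1.252 -3.534
v -1.285 -1.153 -3.917
v -0.891 -1.652 -3.558
v -0.907 -0.977 -4.088
v -0.267 -1.098 -3.759
v -0.512 -1.475 -3.729
v -0.908 -1.4 -3.932
v -0.888 -0.543 -3.965
v -0.248 -0.664 -3.636
v -0.462 -0.34 -3.408
v -0.858 -0.265 -3.612
v -0.51 -0.79 -3.981
v -1.472 -1.236 -3.084
v -0.832 -1.357 -2.755
v -0.862 -1.635 -3.108
v -1.258 -1.56 -3.312
v -1.453 -0.802 -2.961
v -0.813 -0.923 -2.632
v -0.812 -0.5 -2.788
v -1.208 -0.425 -2.991
v -1.21 -1.11 -2.739
v -0.111 3.862 -2.673
v 0.386 4.041 -2.935
v 0.871 3.518 -1.047
v 0.267 4.293 -2.81
v 0.047 4.43 -2.648
v -0.215 4.414 -2.493
v -0.45 4.25 -2.386
v -0.594 3.983 -2.356
v -0.608 3.683 -2.41
v -0.489 3.431 -2.535
v -0.269 3.294 -2.697
v -0.007 3.31 -2.852
v 0.228 3.473 -2.96
v 0.372 3.741 -2.99
v -1.293 -3.783 3.175
v -1.752 -3.362 4.327
v -1.034 -1.756 2.539
v -1.494 -1.335 3.691
v -0.206 -3.785 3.609
v -0.666 -3.364 4.761
v 0.052 -1.758 2.973
v -0.407 -1.337 4.125
v 0.521 3.569 1.874
v 1.186 3.028 1.514
v 2.163 2.969 3.405
v 1.499 3.511 3.766
v 1.328 3.382 1.451
v 2.306 3.323 3.343
v 1.331 3.768 1.462
v 2.308 3.709 3.353
v 1.193 4.121 1.544
v 2.171 4.062 3.435
v 0.94 4.377 1.683
v 1.918 4.318 3.574
v 0.614 4.495 1.855
v 1.592 4.436 3.746
v 0.272 4.452 2.031
v 1.25 4.393 3.922
v -0.027 4.256 2.179
v 0.951 4.197 4.07
v -0.231 3.942 2.275
v 0.747 3.883 4.166
v -0.305 3.564 2.301
v 0.673 3.505 4.193
v -0.236 3.186 2.254
v 0.742 3.127 4.145
v -0.037 2.875 2.141
v 0.941 2.816 4.032
v 0.259 2.684 1.982
v 1.237 2.625 3.873
v 0.601 2.646 1.804
v 1.579 2.587 3.696
v 0.928 2.767 1.639
v 1.906 2.708 3.53
f 2 1 5
f 2 5 3
f 3 5 6
f 3 6 4
f 5 1 7
f 5 7 6
f 6 7 8
f 6 8 4
f 7 1 9
f 7 9 8
f 8 9 10
f 8 10 4
f 9 1 11
f 9 11 10
f 10 11 12
f 10 12 4
f 11 1 13
f 11 13 12
f 12 13 14
f 12 14 4
f 13 1 15
f 13 15 14
f 14 15 16
f 14 16 4
f 15 1 17
f 15 17 16
f 16 17 18
f 16 18 4
f 17 1 19
f 17 19 18
f 18 19 20
f 18 20 4
f 19 1 21
f 19 21 20
f 20 21 22
f 20 22 4
f 21 1 23
f 21 23 22
f 22 23 24
f 22 24 4
f 23 1 25
f 23 25 24
f 24 25 26
f 24 26 4
f 25 1 27
f 25 27 26
f 26 27 28
f 26 28 4
f 27 1 29
f 27 29 28
f 28 29 30
f 28 30 4
f 29 1 31
f 29 31 30
f 30 31 32
f 30 32 4
f 31 1 2
f 31 2 32
f 32 2 3
f 32 3 4
f 33 70 49
f 70 44 73
f 49 73 38
f 70 73 49
f 33 49 45
f 49 38 50
f 45 50 34
f 49 50 45
f 33 45 54
f 45 34 55
f 54 55 40
f 45 55 54
f 33 54 66
f 54 40 69
f 66 69 43
f 54 69 66
f 33 66 70
f 66 43 74
f 70 74 44
f 66 74 70
f 34 50 61
f 50 38 64
f 61 64 42
f 50 64 61
f 38 73 51
f 73 44 72
f 51 72 37
f 73 72 51
f 44 74 71
f 74 43 67
f 71 67 35
f 74 67 71
f 43 69 68
f 69 40 56
f 68 56 39
f 69 56 68
f 40 55 60
f 55 34 57
f 60 57 41
f 55 57 60
f 36 62 48
f 62 42 63
f 48 63 37
f 62 63 48
f 36 48 46
f 48 37 47
f 46 47 35
f 48 47 46
f 36 46 53
f 46 35 52
f 53 52 39
f 46 52 53
f 36 53 58
f 53 39 59
f 58 59 41
f 53 59 58
f 36 58 62
f 58 41 65
f 62 65 42
f 58 65 62
f 37 63 51
f 63 42 64
f 51 64 38
f 63 64 51
f 35 47 71
f 47 37 72
f 71 72 44
f 47 72 71
f 39 52 68
f 52 35 67
f 68 67 43
f 52 67 68
f 41 59 60
f 59 39 56
f 60 56 40
f 59 56 60
f 42 65 61
f 65 41 57
f 61 57 34
f 65 57 61
f 76 75 78
f 76 78 77
f 78 75 79
f 78 79 77
f 79 75 80
f 79 80 77
f 80 75 81
f 80 81 77
f 81 75 82
f 81 82 77
f 82 75 83
f 82 83 77
f 83 75 84
f 83 84 77
f 84 75 85
f 84 85 77
f 85 75 86
f 85 86 77
f 86 75 87
f 86 87 77
f 87 75 88
f 87 88 77
f 88 75 76
f 88 76 77
f 90 92 89
f 93 90 89
f 89 92 91
f 91 93 89
f 90 96 92
f 94 90 93
f 94 96 90
f 92 96 91
f 95 93 91
f 91 96 95
f 95 94 93
f 96 94 95
f 98 97 101
f 98 101 99
f 99 101 102
f 99 102 100
f 101 97 103
f 101 103 102
f 102 103 104
f 102 104 100
f 103 97 105
f 103 105 104
f 104 105 106
f 104 106 100
f 105 97 107
f 105 107 106
f 106 107 108
f 106 108 100
f 107 97 109
f 107 109 108
f 108 109 110
f 108 110 100
f 109 97 111
f 109 111 110
f 110 111 112
f 110 112 100
f 111 97 113
f 111 113 112
f 112 113 114
f 112 114 100
f 113 97 115
f 113 115 114
f 114 115 116
f 114 116 100
f 115 97 117
f 115 117 116
f 116 117 118
f 116 118 100
f 117 97 119
f 117 119 118
f 118 119 120
f 118 120 100
f 119 97 121
f 119 121 120
f 120 121 122
f 120 122 100
f 121 97 123
f 121 123 122
f 122 123 124
f 122 124 100
f 123 97 125
f 123 125 124
f 124 125 126
f 124 126 100
f 125 97 127
f 125 127 126
f 126 127 128
f 126 128 100
f 127 97 98
f 127 98 128
f 128 98 99
f 128 99 100



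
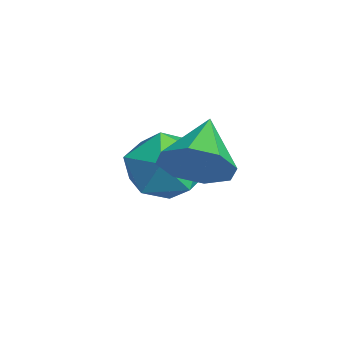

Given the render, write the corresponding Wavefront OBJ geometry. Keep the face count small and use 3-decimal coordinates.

v -1.81 -0.447 -0.851
v -1.36 -0.098 -0.349
v -2.85 -0.033 -0.209
v -1.501 0.245 -0.797
v -1.823 0.182 -1.277
v -2.138 -0.249 -1.508
v -2.261 -0.796 -1.354
v -2.12 -1.139 -0.906
v -1.798 -1.076 -0.426
v -1.483 -0.645 -0.195
v -3.411 -0.101 -1.406
v -2.993 -0.382 -2.169
v -4.467 -1.118 -1.611
v -4.049 -1.399 -2.374
v -3.664 -1.552 -1.559
v -3.011 -0.923 -1.432
v -4.449 -0.577 -2.348
v -3.796 0.052 -2.221
v -3.634 -0.676 -2.752
v -3.149 -1.279 -2.263
v -4.311 -0.221 -1.517
v -3.826 -0.824 -1.028
f 2 1 4
f 2 4 3
f 4 1 5
f 4 5 3
f 5 1 6
f 5 6 3
f 6 1 7
f 6 7 3
f 7 1 8
f 7 8 3
f 8 1 9
f 8 9 3
f 9 1 10
f 9 10 3
f 10 1 2
f 10 2 3
f 11 22 16
f 11 16 12
f 11 12 18
f 11 18 21
f 11 21 22
f 12 16 20
f 16 22 15
f 22 21 13
f 21 18 17
f 18 12 19
f 14 20 15
f 14 15 13
f 14 13 17
f 14 17 19
f 14 19 20
f 15 20 16
f 13 15 22
f 17 13 21
f 19 17 18
f 20 19 12



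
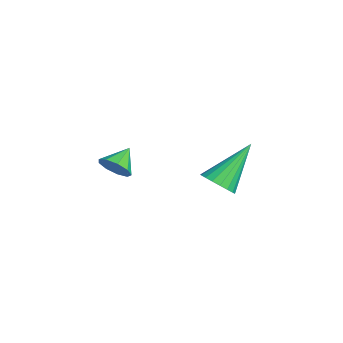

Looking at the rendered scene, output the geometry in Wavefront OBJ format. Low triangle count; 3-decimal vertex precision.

v 3.724 -1.548 -2.326
v 4.119 -1.845 -1.873
v 3.156 -0.272 -0.994
v 4.298 -1.639 -1.993
v 4.364 -1.416 -2.179
v 4.303 -1.219 -2.395
v 4.127 -1.087 -2.596
v 3.872 -1.046 -2.744
v 3.587 -1.105 -2.809
v 3.329 -1.252 -2.778
v 3.149 -1.457 -2.658
v 3.084 -1.681 -2.472
v 3.145 -1.878 -2.257
v 3.32 -2.01 -2.055
v 3.576 -2.05 -1.907
v 3.861 -1.991 -1.842
v -0.589 -3.934 -3.962
v -0.046 -3.606 -3.777
v -1.171 -3.266 -3.438
v -0.203 -3.439 -4.166
v -0.54 -3.503 -4.459
v -0.9 -3.769 -4.52
v -1.114 -4.112 -4.319
v -1.082 -4.372 -3.952
v -0.819 -4.427 -3.589
v -0.449 -4.252 -3.4
v -0.143 -3.927 -3.474
f 2 1 4
f 2 4 3
f 4 1 5
f 4 5 3
f 5 1 6
f 5 6 3
f 6 1 7
f 6 7 3
f 7 1 8
f 7 8 3
f 8 1 9
f 8 9 3
f 9 1 10
f 9 10 3
f 10 1 11
f 10 11 3
f 11 1 12
f 11 12 3
f 12 1 13
f 12 13 3
f 13 1 14
f 13 14 3
f 14 1 15
f 14 15 3
f 15 1 16
f 15 16 3
f 16 1 2
f 16 2 3
f 18 17 20
f 18 20 19
f 20 17 21
f 20 21 19
f 21 17 22
f 21 22 19
f 22 17 23
f 22 23 19
f 23 17 24
f 23 24 19
f 24 17 25
f 24 25 19
f 25 17 26
f 25 26 19
f 26 17 27
f 26 27 19
f 27 17 18
f 27 18 19



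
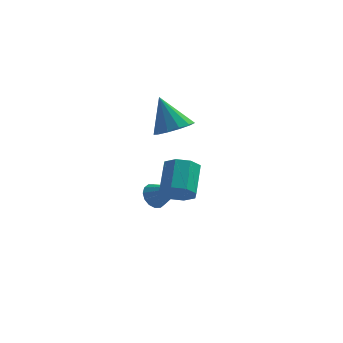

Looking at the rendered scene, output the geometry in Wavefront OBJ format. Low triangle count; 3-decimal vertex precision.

v 2.357 2.089 0.637
v 3.131 2.785 0.84
v 1.523 2.471 2.503
v 2.69 3.094 0.58
v 2.144 3.083 0.338
v 1.666 2.757 0.191
v 1.407 2.219 0.185
v 1.45 1.64 0.323
v 1.781 1.203 0.56
v 2.295 1.047 0.822
v 2.829 1.222 1.025
v 3.213 1.673 1.105
v 3.325 2.255 1.036
v 3.94 -4.118 -0.715
v 4.814 -4.183 -0.561
v 4.714 -2.828 0.588
v 3.84 -2.762 0.435
v 4.67 -3.759 -1.075
v 4.571 -2.403 0.075
v 4.099 -3.545 -1.377
v 3.999 -2.189 -0.227
v 3.434 -3.666 -1.291
v 3.335 -2.311 -0.142
v 3.066 -4.052 -0.868
v 2.966 -2.697 0.281
v 3.209 -4.477 -0.355
v 3.11 -3.121 0.795
v 3.781 -4.691 -0.053
v 3.681 -3.335 1.097
v 4.445 -4.569 -0.138
v 4.346 -3.214 1.011
v 1.867 0.046 -3.032
v 2.216 -0.173 -3.671
v 3.433 -0.566 -1.968
v 2.326 0.201 -3.618
v 2.313 0.533 -3.408
v 2.181 0.735 -3.098
v 1.964 0.752 -2.77
v 1.722 0.58 -2.512
v 1.518 0.265 -2.394
v 1.408 -0.109 -2.447
v 1.421 -0.441 -2.657
v 1.553 -0.643 -2.967
v 1.77 -0.661 -3.295
v 2.012 -0.489 -3.553
f 2 1 4
f 2 4 3
f 4 1 5
f 4 5 3
f 5 1 6
f 5 6 3
f 6 1 7
f 6 7 3
f 7 1 8
f 7 8 3
f 8 1 9
f 8 9 3
f 9 1 10
f 9 10 3
f 10 1 11
f 10 11 3
f 11 1 12
f 11 12 3
f 12 1 13
f 12 13 3
f 13 1 2
f 13 2 3
f 15 14 18
f 15 18 16
f 16 18 19
f 16 19 17
f 18 14 20
f 18 20 19
f 19 20 21
f 19 21 17
f 20 14 22
f 20 22 21
f 21 22 23
f 21 23 17
f 22 14 24
f 22 24 23
f 23 24 25
f 23 25 17
f 24 14 26
f 24 26 25
f 25 26 27
f 25 27 17
f 26 14 28
f 26 28 27
f 27 28 29
f 27 29 17
f 28 14 30
f 28 30 29
f 29 30 31
f 29 31 17
f 30 14 15
f 30 15 31
f 31 15 16
f 31 16 17
f 33 32 35
f 33 35 34
f 35 32 36
f 35 36 34
f 36 32 37
f 36 37 34
f 37 32 38
f 37 38 34
f 38 32 39
f 38 39 34
f 39 32 40
f 39 40 34
f 40 32 41
f 40 41 34
f 41 32 42
f 41 42 34
f 42 32 43
f 42 43 34
f 43 32 44
f 43 44 34
f 44 32 45
f 44 45 34
f 45 32 33
f 45 33 34



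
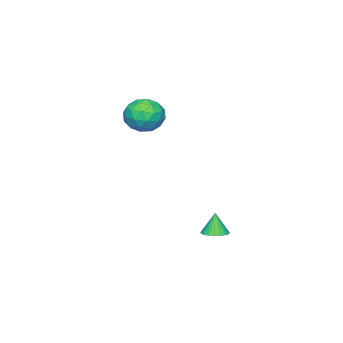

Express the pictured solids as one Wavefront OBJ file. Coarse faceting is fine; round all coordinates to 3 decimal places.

v 1.807 3.655 -3.022
v 2.132 4.156 -2.902
v 1.613 3.525 -1.958
v 1.899 4.251 -2.933
v 1.65 4.243 -2.979
v 1.427 4.133 -3.033
v 1.271 3.94 -3.085
v 1.207 3.698 -3.126
v 1.247 3.448 -3.149
v 1.383 3.235 -3.15
v 1.593 3.093 -3.129
v 1.84 3.049 -3.09
v 2.08 3.11 -3.039
v 2.274 3.265 -2.985
v 2.387 3.487 -2.938
v 2.399 3.738 -2.905
v 2.309 3.975 -2.892
v 1.277 0.666 3.252
v 1.824 0.833 2.485
v 1.956 -0.713 3.435
v 2.503 -0.546 2.668
v 2.637 -0.042 3.47
v 2.217 0.811 3.357
v 1.563 -0.691 2.563
v 1.143 0.162 2.45
v 2.001 -0.005 2.059
v 2.664 0.396 2.62
v 1.116 -0.276 3.3
v 1.779 0.125 3.861
v 1.491 0.871 2.852
v 2.289 -0.751 3.068
v 2.368 -0.454 3.539
v 2.689 -0.356 3.088
v 1.722 0.857 3.365
v 2.044 0.956 2.914
v 2.521 0.441 3.493
v 1.736 -0.836 3.006
v 2.058 -0.737 2.555
v 1.091 0.476 2.832
v 1.412 0.574 2.381
v 1.259 -0.321 2.427
v 1.916 0.476 2.151
v 2.315 -0.334 2.259
v 1.763 -0.419 2.197
v 1.516 0.082 2.131
v 2.306 0.712 2.481
v 2.705 -0.099 2.588
v 2.784 0.198 3.06
v 2.537 0.699 2.993
v 2.41 0.219 2.231
v 1.075 0.219 3.332
v 1.474 -0.592 3.439
v 1.243 -0.579 2.927
v 0.996 -0.078 2.86
v 1.465 0.454 3.661
v 1.864 -0.356 3.769
v 2.264 0.038 3.789
v 2.017 0.539 3.723
v 1.37 -0.099 3.689
f 2 1 4
f 2 4 3
f 4 1 5
f 4 5 3
f 5 1 6
f 5 6 3
f 6 1 7
f 6 7 3
f 7 1 8
f 7 8 3
f 8 1 9
f 8 9 3
f 9 1 10
f 9 10 3
f 10 1 11
f 10 11 3
f 11 1 12
f 11 12 3
f 12 1 13
f 12 13 3
f 13 1 14
f 13 14 3
f 14 1 15
f 14 15 3
f 15 1 16
f 15 16 3
f 16 1 17
f 16 17 3
f 17 1 2
f 17 2 3
f 18 55 34
f 55 29 58
f 34 58 23
f 55 58 34
f 18 34 30
f 34 23 35
f 30 35 19
f 34 35 30
f 18 30 39
f 30 19 40
f 39 40 25
f 30 40 39
f 18 39 51
f 39 25 54
f 51 54 28
f 39 54 51
f 18 51 55
f 51 28 59
f 55 59 29
f 51 59 55
f 19 35 46
f 35 23 49
f 46 49 27
f 35 49 46
f 23 58 36
f 58 29 57
f 36 57 22
f 58 57 36
f 29 59 56
f 59 28 52
f 56 52 20
f 59 52 56
f 28 54 53
f 54 25 41
f 53 41 24
f 54 41 53
f 25 40 45
f 40 19 42
f 45 42 26
f 40 42 45
f 21 47 33
f 47 27 48
f 33 48 22
f 47 48 33
f 21 33 31
f 33 22 32
f 31 32 20
f 33 32 31
f 21 31 38
f 31 20 37
f 38 37 24
f 31 37 38
f 21 38 43
f 38 24 44
f 43 44 26
f 38 44 43
f 21 43 47
f 43 26 50
f 47 50 27
f 43 50 47
f 22 48 36
f 48 27 49
f 36 49 23
f 48 49 36
f 20 32 56
f 32 22 57
f 56 57 29
f 32 57 56
f 24 37 53
f 37 20 52
f 53 52 28
f 37 52 53
f 26 44 45
f 44 24 41
f 45 41 25
f 44 41 45
f 27 50 46
f 50 26 42
f 46 42 19
f 50 42 46



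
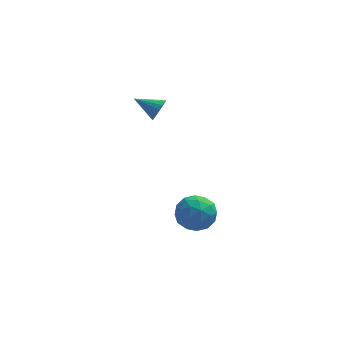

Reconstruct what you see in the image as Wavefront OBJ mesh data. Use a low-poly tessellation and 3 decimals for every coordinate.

v -0.85 -2.366 2.082
v -0.555 -2.128 2.547
v -1.93 -1.954 2.558
v -0.559 -1.916 2.353
v -0.631 -1.808 2.097
v -0.752 -1.827 1.837
v -0.896 -1.97 1.634
v -1.029 -2.204 1.533
v -1.122 -2.474 1.559
v -1.152 -2.72 1.704
v -1.112 -2.885 1.936
v -1.013 -2.931 2.201
v -0.876 -2.847 2.44
v -0.734 -2.654 2.596
v -0.617 -2.394 2.635
v 0.932 -2.926 -3.619
v 1.606 -3.648 -3.766
v -0.246 -4.032 -3.594
v 0.428 -4.754 -3.741
v 0.407 -4.26 -2.873
v 1.135 -3.576 -2.889
v 0.225 -4.104 -4.471
v 0.953 -3.42 -4.487
v 1.17 -4.376 -4.293
v 1.282 -4.472 -3.305
v 0.078 -3.208 -4.055
v 0.19 -3.304 -3.067
v 1.372 -3.19 -3.695
v -0.012 -4.49 -3.665
v -0.025 -4.2 -3.155
v 0.372 -4.624 -3.241
v 1.095 -3.148 -3.179
v 1.492 -3.572 -3.266
v 0.787 -3.932 -2.741
v -0.132 -4.108 -4.094
v 0.265 -4.532 -4.181
v 0.988 -3.056 -4.119
v 1.385 -3.48 -4.205
v 0.573 -3.748 -4.619
v 1.512 -4.042 -4.091
v 0.82 -4.692 -4.076
v 0.701 -4.31 -4.505
v 1.128 -3.908 -4.515
v 1.578 -4.099 -3.511
v 0.886 -4.749 -3.495
v 0.873 -4.459 -2.985
v 1.301 -4.057 -2.995
v 1.322 -4.526 -3.82
v 0.474 -2.931 -3.865
v -0.218 -3.581 -3.849
v 0.059 -3.623 -4.365
v 0.487 -3.221 -4.375
v 0.54 -2.988 -3.284
v -0.152 -3.638 -3.269
v 0.232 -3.772 -2.845
v 0.659 -3.37 -2.855
v 0.038 -3.154 -3.54
f 2 1 4
f 2 4 3
f 4 1 5
f 4 5 3
f 5 1 6
f 5 6 3
f 6 1 7
f 6 7 3
f 7 1 8
f 7 8 3
f 8 1 9
f 8 9 3
f 9 1 10
f 9 10 3
f 10 1 11
f 10 11 3
f 11 1 12
f 11 12 3
f 12 1 13
f 12 13 3
f 13 1 14
f 13 14 3
f 14 1 15
f 14 15 3
f 15 1 2
f 15 2 3
f 16 53 32
f 53 27 56
f 32 56 21
f 53 56 32
f 16 32 28
f 32 21 33
f 28 33 17
f 32 33 28
f 16 28 37
f 28 17 38
f 37 38 23
f 28 38 37
f 16 37 49
f 37 23 52
f 49 52 26
f 37 52 49
f 16 49 53
f 49 26 57
f 53 57 27
f 49 57 53
f 17 33 44
f 33 21 47
f 44 47 25
f 33 47 44
f 21 56 34
f 56 27 55
f 34 55 20
f 56 55 34
f 27 57 54
f 57 26 50
f 54 50 18
f 57 50 54
f 26 52 51
f 52 23 39
f 51 39 22
f 52 39 51
f 23 38 43
f 38 17 40
f 43 40 24
f 38 40 43
f 19 45 31
f 45 25 46
f 31 46 20
f 45 46 31
f 19 31 29
f 31 20 30
f 29 30 18
f 31 30 29
f 19 29 36
f 29 18 35
f 36 35 22
f 29 35 36
f 19 36 41
f 36 22 42
f 41 42 24
f 36 42 41
f 19 41 45
f 41 24 48
f 45 48 25
f 41 48 45
f 20 46 34
f 46 25 47
f 34 47 21
f 46 47 34
f 18 30 54
f 30 20 55
f 54 55 27
f 30 55 54
f 22 35 51
f 35 18 50
f 51 50 26
f 35 50 51
f 24 42 43
f 42 22 39
f 43 39 23
f 42 39 43
f 25 48 44
f 48 24 40
f 44 40 17
f 48 40 44



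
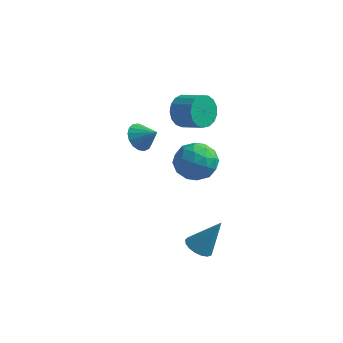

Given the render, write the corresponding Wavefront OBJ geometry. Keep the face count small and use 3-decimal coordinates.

v -2.146 1.599 3.481
v -1.722 1.952 2.612
v -0.43 1.675 3.129
v -0.854 1.321 3.999
v -1.752 2.352 2.899
v -0.459 2.074 3.417
v -1.872 2.578 3.32
v -0.579 2.301 3.838
v -2.054 2.581 3.778
v -0.762 2.303 4.296
v -2.258 2.358 4.168
v -0.966 2.081 4.686
v -2.437 1.962 4.4
v -1.144 1.684 4.918
v -2.548 1.482 4.422
v -1.256 1.204 4.94
v -2.568 1.029 4.229
v -1.275 0.751 4.746
v -2.491 0.707 3.864
v -1.198 0.429 4.381
v -2.335 0.589 3.411
v -1.042 0.311 3.929
v -2.136 0.702 2.974
v -0.843 0.424 3.492
v -1.939 1.021 2.654
v -0.647 0.743 3.172
v -1.79 1.472 2.523
v -0.497 1.195 3.041
v -4.35 1.014 1.159
v -3.871 1.434 0.51
v -3.33 0.966 1.881
v -4.027 1.76 0.752
v -4.257 1.916 1.087
v -4.508 1.865 1.439
v -4.724 1.619 1.727
v -4.853 1.234 1.885
v -4.867 0.799 1.876
v -4.763 0.413 1.704
v -4.564 0.164 1.406
v -4.316 0.111 1.052
v -4.076 0.264 0.723
v -3.898 0.589 0.493
v -3.824 1.011 0.416
v 0.747 -2.784 -3.154
v 1.358 -2.47 -3.584
v 1.713 -2.216 -1.366
v 1.11 -2.174 -3.544
v 0.779 -2.018 -3.415
v 0.441 -2.038 -3.226
v 0.173 -2.229 -3.021
v 0.037 -2.547 -2.846
v 0.063 -2.919 -2.742
v 0.246 -3.261 -2.732
v 0.544 -3.493 -2.819
v 0.889 -3.563 -2.982
v 1.201 -3.455 -3.185
v 1.409 -3.193 -3.381
v 1.466 -2.837 -3.525
v -0.633 1.195 0.861
v 0.374 0.502 1.126
v -1.794 -0.462 0.934
v -0.787 -1.155 1.199
v -1.224 -0.339 2.041
v -0.507 0.685 1.996
v -0.913 -0.645 0.064
v -0.196 0.379 0.019
v 0.201 -0.635 0.634
v 0.008 -0.447 1.856
v -1.428 0.487 0.204
v -1.621 0.675 1.426
v -0.028 0.994 0.987
v -1.392 -0.954 1.073
v -1.649 -0.475 1.568
v -1.057 -0.882 1.724
v -0.546 1.102 1.498
v 0.046 0.694 1.654
v -0.893 0.199 2.192
v -1.466 -0.654 0.406
v -0.874 -1.062 0.562
v -0.363 0.922 0.336
v 0.229 0.515 0.492
v -0.527 -0.159 -0.132
v 0.462 -0.082 0.854
v -0.22 -1.056 0.897
v -0.294 -0.756 0.23
v 0.128 -0.154 0.203
v 0.349 0.029 1.572
v -0.333 -0.945 1.615
v -0.59 -0.466 2.11
v -0.168 0.136 2.083
v 0.248 -0.639 1.283
v -1.087 0.985 0.445
v -1.769 0.011 0.488
v -1.252 -0.096 -0.023
v -0.83 0.506 -0.05
v -1.2 1.096 1.163
v -1.882 0.122 1.206
v -1.548 0.194 1.857
v -1.126 0.796 1.83
v -1.668 0.679 0.777
f 2 1 5
f 2 5 3
f 3 5 6
f 3 6 4
f 5 1 7
f 5 7 6
f 6 7 8
f 6 8 4
f 7 1 9
f 7 9 8
f 8 9 10
f 8 10 4
f 9 1 11
f 9 11 10
f 10 11 12
f 10 12 4
f 11 1 13
f 11 13 12
f 12 13 14
f 12 14 4
f 13 1 15
f 13 15 14
f 14 15 16
f 14 16 4
f 15 1 17
f 15 17 16
f 16 17 18
f 16 18 4
f 17 1 19
f 17 19 18
f 18 19 20
f 18 20 4
f 19 1 21
f 19 21 20
f 20 21 22
f 20 22 4
f 21 1 23
f 21 23 22
f 22 23 24
f 22 24 4
f 23 1 25
f 23 25 24
f 24 25 26
f 24 26 4
f 25 1 27
f 25 27 26
f 26 27 28
f 26 28 4
f 27 1 2
f 27 2 28
f 28 2 3
f 28 3 4
f 30 29 32
f 30 32 31
f 32 29 33
f 32 33 31
f 33 29 34
f 33 34 31
f 34 29 35
f 34 35 31
f 35 29 36
f 35 36 31
f 36 29 37
f 36 37 31
f 37 29 38
f 37 38 31
f 38 29 39
f 38 39 31
f 39 29 40
f 39 40 31
f 40 29 41
f 40 41 31
f 41 29 42
f 41 42 31
f 42 29 43
f 42 43 31
f 43 29 30
f 43 30 31
f 45 44 47
f 45 47 46
f 47 44 48
f 47 48 46
f 48 44 49
f 48 49 46
f 49 44 50
f 49 50 46
f 50 44 51
f 50 51 46
f 51 44 52
f 51 52 46
f 52 44 53
f 52 53 46
f 53 44 54
f 53 54 46
f 54 44 55
f 54 55 46
f 55 44 56
f 55 56 46
f 56 44 57
f 56 57 46
f 57 44 58
f 57 58 46
f 58 44 45
f 58 45 46
f 59 96 75
f 96 70 99
f 75 99 64
f 96 99 75
f 59 75 71
f 75 64 76
f 71 76 60
f 75 76 71
f 59 71 80
f 71 60 81
f 80 81 66
f 71 81 80
f 59 80 92
f 80 66 95
f 92 95 69
f 80 95 92
f 59 92 96
f 92 69 100
f 96 100 70
f 92 100 96
f 60 76 87
f 76 64 90
f 87 90 68
f 76 90 87
f 64 99 77
f 99 70 98
f 77 98 63
f 99 98 77
f 70 100 97
f 100 69 93
f 97 93 61
f 100 93 97
f 69 95 94
f 95 66 82
f 94 82 65
f 95 82 94
f 66 81 86
f 81 60 83
f 86 83 67
f 81 83 86
f 62 88 74
f 88 68 89
f 74 89 63
f 88 89 74
f 62 74 72
f 74 63 73
f 72 73 61
f 74 73 72
f 62 72 79
f 72 61 78
f 79 78 65
f 72 78 79
f 62 79 84
f 79 65 85
f 84 85 67
f 79 85 84
f 62 84 88
f 84 67 91
f 88 91 68
f 84 91 88
f 63 89 77
f 89 68 90
f 77 90 64
f 89 90 77
f 61 73 97
f 73 63 98
f 97 98 70
f 73 98 97
f 65 78 94
f 78 61 93
f 94 93 69
f 78 93 94
f 67 85 86
f 85 65 82
f 86 82 66
f 85 82 86
f 68 91 87
f 91 67 83
f 87 83 60
f 91 83 87



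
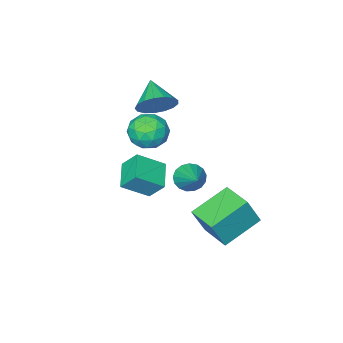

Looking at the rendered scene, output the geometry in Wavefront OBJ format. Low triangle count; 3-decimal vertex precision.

v 1.755 -3.288 2.422
v 2.627 -3.745 2.318
v 1.205 -4.512 3.198
v 2.671 -3.507 2.725
v 2.506 -3.219 3.063
v 2.169 -2.946 3.254
v 1.736 -2.752 3.254
v 1.308 -2.681 3.064
v 0.983 -2.748 2.726
v 0.834 -2.94 2.319
v 0.896 -3.211 1.935
v 1.155 -3.5 1.663
v 1.551 -3.74 1.565
v 1.994 -3.877 1.663
v 2.382 -3.879 1.935
v 0.414 -2.619 -2.715
v 1.041 -2.601 -3.177
v 1.086 -1.181 -1.745
v 0.799 -2.373 -3.347
v 0.468 -2.202 -3.371
v 0.125 -2.126 -3.246
v -0.152 -2.163 -2.998
v -0.3 -2.305 -2.686
v -0.284 -2.518 -2.38
v -0.108 -2.755 -2.151
v 0.187 -2.96 -2.051
v 0.535 -3.088 -2.103
v 0.854 -3.108 -2.295
v 1.073 -3.016 -2.583
v 1.14 -2.833 -2.902
v 2.54 -2.721 -1.502
v 2.202 -2.041 -0.599
v 3.393 -1.653 -1.987
v 3.055 -0.973 -1.084
v 3.705 -3.267 -0.656
v 3.367 -2.587 0.247
v 4.558 -2.199 -1.141
v 4.22 -1.519 -0.238
v 1.498 -2.783 0.617
v 2.388 -2.286 0.639
v 2.212 -4.094 1.321
v 3.102 -3.597 1.343
v 2.335 -3.295 1.944
v 1.894 -2.485 1.508
v 2.706 -3.895 0.452
v 2.265 -3.085 0.016
v 3.135 -2.973 0.536
v 2.906 -2.603 1.458
v 1.694 -3.777 0.502
v 1.465 -3.407 1.424
v 1.88 -2.42 0.566
v 2.72 -3.96 1.394
v 2.269 -3.783 1.747
v 2.792 -3.491 1.76
v 1.59 -2.537 1.077
v 2.113 -2.245 1.09
v 2.082 -2.837 1.857
v 2.487 -4.135 0.87
v 3.01 -3.843 0.883
v 1.808 -2.889 0.2
v 2.331 -2.597 0.213
v 2.518 -3.543 0.103
v 2.842 -2.532 0.518
v 3.262 -3.302 0.932
v 3.029 -3.477 0.409
v 2.77 -3.001 0.153
v 2.708 -2.314 1.061
v 3.128 -3.084 1.474
v 2.677 -2.906 1.828
v 2.417 -2.43 1.572
v 3.147 -2.717 1
v 1.472 -3.296 0.486
v 1.892 -4.066 0.899
v 2.183 -3.95 0.388
v 1.923 -3.474 0.132
v 1.338 -3.078 1.028
v 1.758 -3.848 1.442
v 1.83 -3.379 1.807
v 1.571 -2.903 1.551
v 1.453 -3.663 0.96
v -0.31 0.135 -3.244
v 0.374 0.022 -1.747
v -0.179 1.739 -3.182
v 0.505 1.626 -1.685
v 1.575 0.014 -4.115
v 2.259 -0.099 -2.618
v 1.706 1.618 -4.053
v 2.39 1.505 -2.556
f 2 1 4
f 2 4 3
f 4 1 5
f 4 5 3
f 5 1 6
f 5 6 3
f 6 1 7
f 6 7 3
f 7 1 8
f 7 8 3
f 8 1 9
f 8 9 3
f 9 1 10
f 9 10 3
f 10 1 11
f 10 11 3
f 11 1 12
f 11 12 3
f 12 1 13
f 12 13 3
f 13 1 14
f 13 14 3
f 14 1 15
f 14 15 3
f 15 1 2
f 15 2 3
f 17 16 19
f 17 19 18
f 19 16 20
f 19 20 18
f 20 16 21
f 20 21 18
f 21 16 22
f 21 22 18
f 22 16 23
f 22 23 18
f 23 16 24
f 23 24 18
f 24 16 25
f 24 25 18
f 25 16 26
f 25 26 18
f 26 16 27
f 26 27 18
f 27 16 28
f 27 28 18
f 28 16 29
f 28 29 18
f 29 16 30
f 29 30 18
f 30 16 17
f 30 17 18
f 32 34 31
f 35 32 31
f 31 34 33
f 33 35 31
f 32 38 34
f 36 32 35
f 36 38 32
f 34 38 33
f 37 35 33
f 33 38 37
f 37 36 35
f 38 36 37
f 39 76 55
f 76 50 79
f 55 79 44
f 76 79 55
f 39 55 51
f 55 44 56
f 51 56 40
f 55 56 51
f 39 51 60
f 51 40 61
f 60 61 46
f 51 61 60
f 39 60 72
f 60 46 75
f 72 75 49
f 60 75 72
f 39 72 76
f 72 49 80
f 76 80 50
f 72 80 76
f 40 56 67
f 56 44 70
f 67 70 48
f 56 70 67
f 44 79 57
f 79 50 78
f 57 78 43
f 79 78 57
f 50 80 77
f 80 49 73
f 77 73 41
f 80 73 77
f 49 75 74
f 75 46 62
f 74 62 45
f 75 62 74
f 46 61 66
f 61 40 63
f 66 63 47
f 61 63 66
f 42 68 54
f 68 48 69
f 54 69 43
f 68 69 54
f 42 54 52
f 54 43 53
f 52 53 41
f 54 53 52
f 42 52 59
f 52 41 58
f 59 58 45
f 52 58 59
f 42 59 64
f 59 45 65
f 64 65 47
f 59 65 64
f 42 64 68
f 64 47 71
f 68 71 48
f 64 71 68
f 43 69 57
f 69 48 70
f 57 70 44
f 69 70 57
f 41 53 77
f 53 43 78
f 77 78 50
f 53 78 77
f 45 58 74
f 58 41 73
f 74 73 49
f 58 73 74
f 47 65 66
f 65 45 62
f 66 62 46
f 65 62 66
f 48 71 67
f 71 47 63
f 67 63 40
f 71 63 67
f 82 84 81
f 85 82 81
f 81 84 83
f 83 85 81
f 82 88 84
f 86 82 85
f 86 88 82
f 84 88 83
f 87 85 83
f 83 88 87
f 87 86 85
f 88 86 87



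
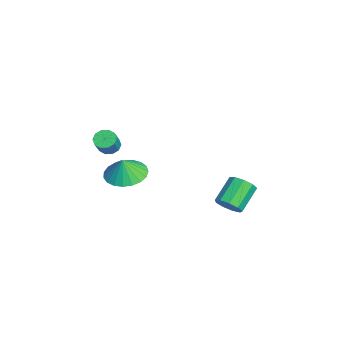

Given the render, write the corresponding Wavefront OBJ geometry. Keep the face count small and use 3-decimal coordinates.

v -2.375 -2.943 -1.386
v -1.54 -3.551 -1.664
v -2.145 -3.117 -0.314
v -1.356 -3.147 -1.638
v -1.348 -2.708 -1.569
v -1.518 -2.309 -1.468
v -1.836 -2.02 -1.353
v -2.247 -1.891 -1.243
v -2.681 -1.943 -1.158
v -3.062 -2.169 -1.113
v -3.324 -2.528 -1.115
v -3.422 -2.96 -1.163
v -3.339 -3.388 -1.25
v -3.09 -3.74 -1.361
v -2.717 -3.953 -1.476
v -2.285 -3.993 -1.575
v -1.869 -3.85 -1.642
v -0.33 -3.785 1.882
v 0.114 -3.663 1.58
v 0.733 -3.893 2.396
v 0.29 -4.015 2.698
v 0.012 -3.379 1.737
v 0.631 -3.609 2.553
v -0.22 -3.25 1.949
v 0.399 -3.48 2.765
v -0.494 -3.326 2.136
v 0.125 -3.555 2.952
v -0.705 -3.576 2.225
v -0.086 -3.806 3.042
v -0.773 -3.907 2.184
v -0.154 -4.137 3
v -0.671 -4.191 2.027
v -0.052 -4.421 2.843
v -0.439 -4.32 1.815
v 0.18 -4.55 2.631
v -0.165 -4.245 1.628
v 0.454 -4.474 2.444
v 0.046 -3.994 1.538
v 0.665 -4.224 2.355
v -1.339 1.8 -3.275
v -0.842 1.776 -2.741
v -1.804 2.576 -1.81
v -2.301 2.6 -2.345
v -0.773 2.184 -3.021
v -1.735 2.984 -2.09
v -0.969 2.412 -3.419
v -1.931 3.213 -2.488
v -1.338 2.354 -3.751
v -2.3 3.154 -2.82
v -1.707 2.036 -3.86
v -2.67 2.837 -2.929
v -1.904 1.608 -3.695
v -2.867 2.409 -2.764
v -1.837 1.269 -3.335
v -2.799 2.07 -2.404
v -1.537 1.179 -2.946
v -2.499 1.979 -2.015
v -1.144 1.379 -2.712
v -2.106 2.179 -1.781
f 2 1 4
f 2 4 3
f 4 1 5
f 4 5 3
f 5 1 6
f 5 6 3
f 6 1 7
f 6 7 3
f 7 1 8
f 7 8 3
f 8 1 9
f 8 9 3
f 9 1 10
f 9 10 3
f 10 1 11
f 10 11 3
f 11 1 12
f 11 12 3
f 12 1 13
f 12 13 3
f 13 1 14
f 13 14 3
f 14 1 15
f 14 15 3
f 15 1 16
f 15 16 3
f 16 1 17
f 16 17 3
f 17 1 2
f 17 2 3
f 19 18 22
f 19 22 20
f 20 22 23
f 20 23 21
f 22 18 24
f 22 24 23
f 23 24 25
f 23 25 21
f 24 18 26
f 24 26 25
f 25 26 27
f 25 27 21
f 26 18 28
f 26 28 27
f 27 28 29
f 27 29 21
f 28 18 30
f 28 30 29
f 29 30 31
f 29 31 21
f 30 18 32
f 30 32 31
f 31 32 33
f 31 33 21
f 32 18 34
f 32 34 33
f 33 34 35
f 33 35 21
f 34 18 36
f 34 36 35
f 35 36 37
f 35 37 21
f 36 18 38
f 36 38 37
f 37 38 39
f 37 39 21
f 38 18 19
f 38 19 39
f 39 19 20
f 39 20 21
f 41 40 44
f 41 44 42
f 42 44 45
f 42 45 43
f 44 40 46
f 44 46 45
f 45 46 47
f 45 47 43
f 46 40 48
f 46 48 47
f 47 48 49
f 47 49 43
f 48 40 50
f 48 50 49
f 49 50 51
f 49 51 43
f 50 40 52
f 50 52 51
f 51 52 53
f 51 53 43
f 52 40 54
f 52 54 53
f 53 54 55
f 53 55 43
f 54 40 56
f 54 56 55
f 55 56 57
f 55 57 43
f 56 40 58
f 56 58 57
f 57 58 59
f 57 59 43
f 58 40 41
f 58 41 59
f 59 41 42
f 59 42 43



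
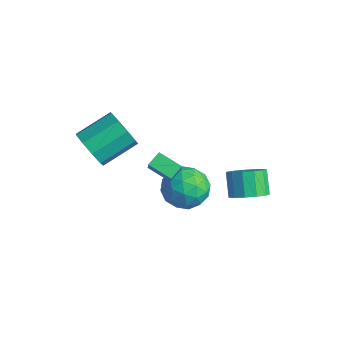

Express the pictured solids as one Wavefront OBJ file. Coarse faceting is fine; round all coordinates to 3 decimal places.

v -3.917 -3.803 2.363
v -3.113 -3.593 1.673
v -2.859 -1.826 2.507
v -3.663 -2.037 3.197
v -3.756 -3.366 1.388
v -3.502 -1.6 2.223
v -4.474 -3.344 1.56
v -4.221 -1.578 2.394
v -4.932 -3.537 2.107
v -4.678 -1.77 2.941
v -4.914 -3.854 2.774
v -4.661 -2.088 3.608
v -4.43 -4.148 3.249
v -4.176 -2.381 4.083
v -3.706 -4.28 3.309
v -3.452 -2.514 4.143
v -3.08 -4.189 2.926
v -2.827 -2.423 3.76
v -2.846 -3.918 2.28
v -2.592 -2.151 3.114
v -0.104 -1.991 2.005
v -1.18 -2.47 2.45
v -0.28 -1.278 2.346
v -1.356 -1.757 2.792
v 0.316 -2.243 2.748
v -0.76 -2.722 3.194
v 0.14 -1.53 3.09
v -0.936 -2.009 3.535
v -2.347 1.27 -2.341
v -1.305 0.592 -2.487
v -2.915 0.068 -0.813
v -1.873 -0.61 -0.959
v -1.801 0.562 -0.524
v -1.451 1.304 -1.468
v -2.769 -0.644 -1.832
v -2.419 0.098 -2.776
v -1.567 -0.591 -2.172
v -0.968 0.154 -1.364
v -3.252 0.506 -1.936
v -2.653 1.251 -1.128
v -1.776 1.036 -2.548
v -2.444 -0.376 -0.752
v -2.402 0.312 -0.496
v -1.789 -0.086 -0.582
v -1.862 1.455 -1.949
v -1.25 1.056 -2.035
v -1.541 1.039 -0.882
v -2.97 -0.396 -1.265
v -2.358 -0.795 -1.351
v -2.431 0.746 -2.718
v -1.818 0.348 -2.804
v -2.679 -0.379 -2.418
v -1.318 -0.058 -2.449
v -1.651 -0.764 -1.551
v -2.178 -0.784 -2.064
v -1.972 -0.347 -2.619
v -0.966 0.38 -1.974
v -1.3 -0.326 -1.076
v -1.258 0.363 -0.82
v -1.051 0.799 -1.375
v -1.119 -0.315 -1.789
v -2.92 0.986 -2.224
v -3.254 0.28 -1.326
v -3.169 -0.139 -1.925
v -2.962 0.297 -2.48
v -2.569 1.424 -1.749
v -2.902 0.718 -0.851
v -2.248 1.007 -0.681
v -2.042 1.444 -1.236
v -3.101 0.975 -1.511
v 0.45 2.113 -1.2
v 0.896 1.527 -0.568
v 0.076 1.981 0.431
v -0.37 2.567 -0.2
v 1.169 2.001 -0.559
v 0.35 2.454 0.441
v 1.214 2.51 -0.753
v 0.394 2.963 0.247
v 1.016 2.893 -1.089
v 0.197 3.346 -0.089
v 0.639 3.028 -1.46
v -0.181 3.482 -0.461
v 0.201 2.873 -1.749
v -0.618 3.327 -0.749
v -0.157 2.477 -1.863
v -0.977 2.931 -0.863
v -0.323 1.965 -1.767
v -1.143 2.419 -0.767
v -0.244 1.5 -1.49
v -1.063 1.954 -0.491
v 0.056 1.23 -1.122
v -0.764 1.684 -0.122
v 0.481 1.24 -0.778
v -0.339 1.694 0.221
f 2 1 5
f 2 5 3
f 3 5 6
f 3 6 4
f 5 1 7
f 5 7 6
f 6 7 8
f 6 8 4
f 7 1 9
f 7 9 8
f 8 9 10
f 8 10 4
f 9 1 11
f 9 11 10
f 10 11 12
f 10 12 4
f 11 1 13
f 11 13 12
f 12 13 14
f 12 14 4
f 13 1 15
f 13 15 14
f 14 15 16
f 14 16 4
f 15 1 17
f 15 17 16
f 16 17 18
f 16 18 4
f 17 1 19
f 17 19 18
f 18 19 20
f 18 20 4
f 19 1 2
f 19 2 20
f 20 2 3
f 20 3 4
f 22 24 21
f 25 22 21
f 21 24 23
f 23 25 21
f 22 28 24
f 26 22 25
f 26 28 22
f 24 28 23
f 27 25 23
f 23 28 27
f 27 26 25
f 28 26 27
f 29 66 45
f 66 40 69
f 45 69 34
f 66 69 45
f 29 45 41
f 45 34 46
f 41 46 30
f 45 46 41
f 29 41 50
f 41 30 51
f 50 51 36
f 41 51 50
f 29 50 62
f 50 36 65
f 62 65 39
f 50 65 62
f 29 62 66
f 62 39 70
f 66 70 40
f 62 70 66
f 30 46 57
f 46 34 60
f 57 60 38
f 46 60 57
f 34 69 47
f 69 40 68
f 47 68 33
f 69 68 47
f 40 70 67
f 70 39 63
f 67 63 31
f 70 63 67
f 39 65 64
f 65 36 52
f 64 52 35
f 65 52 64
f 36 51 56
f 51 30 53
f 56 53 37
f 51 53 56
f 32 58 44
f 58 38 59
f 44 59 33
f 58 59 44
f 32 44 42
f 44 33 43
f 42 43 31
f 44 43 42
f 32 42 49
f 42 31 48
f 49 48 35
f 42 48 49
f 32 49 54
f 49 35 55
f 54 55 37
f 49 55 54
f 32 54 58
f 54 37 61
f 58 61 38
f 54 61 58
f 33 59 47
f 59 38 60
f 47 60 34
f 59 60 47
f 31 43 67
f 43 33 68
f 67 68 40
f 43 68 67
f 35 48 64
f 48 31 63
f 64 63 39
f 48 63 64
f 37 55 56
f 55 35 52
f 56 52 36
f 55 52 56
f 38 61 57
f 61 37 53
f 57 53 30
f 61 53 57
f 72 71 75
f 72 75 73
f 73 75 76
f 73 76 74
f 75 71 77
f 75 77 76
f 76 77 78
f 76 78 74
f 77 71 79
f 77 79 78
f 78 79 80
f 78 80 74
f 79 71 81
f 79 81 80
f 80 81 82
f 80 82 74
f 81 71 83
f 81 83 82
f 82 83 84
f 82 84 74
f 83 71 85
f 83 85 84
f 84 85 86
f 84 86 74
f 85 71 87
f 85 87 86
f 86 87 88
f 86 88 74
f 87 71 89
f 87 89 88
f 88 89 90
f 88 90 74
f 89 71 91
f 89 91 90
f 90 91 92
f 90 92 74
f 91 71 93
f 91 93 92
f 92 93 94
f 92 94 74
f 93 71 72
f 93 72 94
f 94 72 73
f 94 73 74

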